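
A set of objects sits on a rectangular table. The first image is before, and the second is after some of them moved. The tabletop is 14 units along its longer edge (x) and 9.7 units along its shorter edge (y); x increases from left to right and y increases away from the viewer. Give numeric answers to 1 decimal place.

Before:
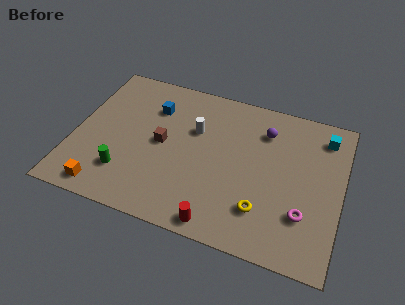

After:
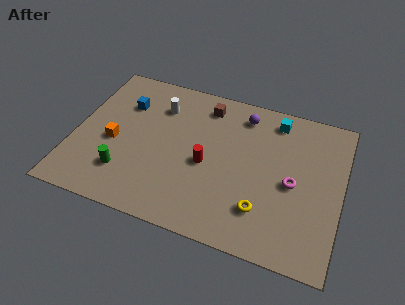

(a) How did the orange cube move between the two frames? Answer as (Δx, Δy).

(0.1, 3.1)

The orange cube started near (2.0, 1.1) and ended near (2.1, 4.2).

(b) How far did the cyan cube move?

2.6

The cyan cube moved from about (12.9, 8.0) to (10.3, 8.3), a distance of √(2.6² + 0.3²) ≈ 2.6.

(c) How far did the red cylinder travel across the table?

3.5

The red cylinder moved from about (8.0, 0.9) to (7.0, 4.3), a distance of √(1.0² + 3.4²) ≈ 3.5.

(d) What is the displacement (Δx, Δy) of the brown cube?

(2.0, 3.2)

From the two frames, the brown cube sits at roughly (4.6, 4.9) before and (6.6, 8.1) after.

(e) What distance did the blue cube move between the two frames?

1.5

From (3.9, 7.1) to (2.4, 6.9), the blue cube covered √(1.5² + 0.2²) ≈ 1.5 units.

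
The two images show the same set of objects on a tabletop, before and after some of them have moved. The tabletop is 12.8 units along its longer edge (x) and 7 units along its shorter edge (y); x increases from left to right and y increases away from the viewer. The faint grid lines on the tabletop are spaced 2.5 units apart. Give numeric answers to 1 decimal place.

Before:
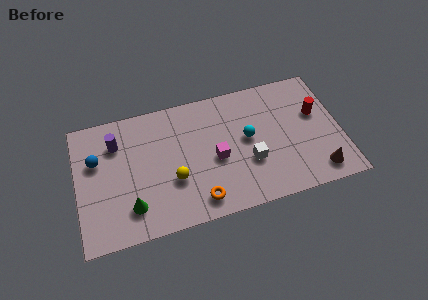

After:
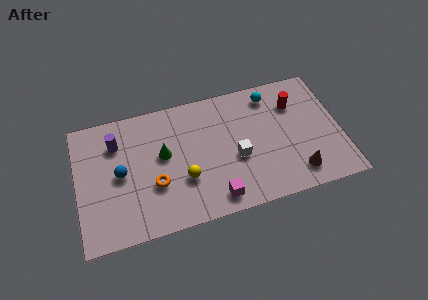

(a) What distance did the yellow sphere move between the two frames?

0.5

The yellow sphere was near (4.6, 2.5) before and (5.1, 2.4) after, so it travelled √(0.5² + 0.1²) ≈ 0.5 units.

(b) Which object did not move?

the purple cylinder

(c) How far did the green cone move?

2.9

The green cone moved from about (2.5, 1.6) to (4.2, 4.0), a distance of √(1.7² + 2.4²) ≈ 2.9.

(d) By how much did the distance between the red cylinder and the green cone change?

-3.0

Before: roughly 9.6 units apart; after: 6.6. That's 3.0 units closer together.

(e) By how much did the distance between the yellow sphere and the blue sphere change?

-0.9

They were about 4.1 units apart before and 3.2 after — 0.9 units closer together.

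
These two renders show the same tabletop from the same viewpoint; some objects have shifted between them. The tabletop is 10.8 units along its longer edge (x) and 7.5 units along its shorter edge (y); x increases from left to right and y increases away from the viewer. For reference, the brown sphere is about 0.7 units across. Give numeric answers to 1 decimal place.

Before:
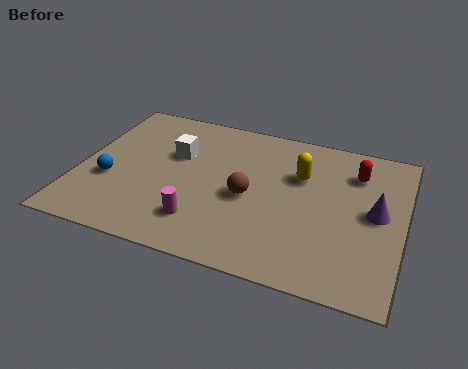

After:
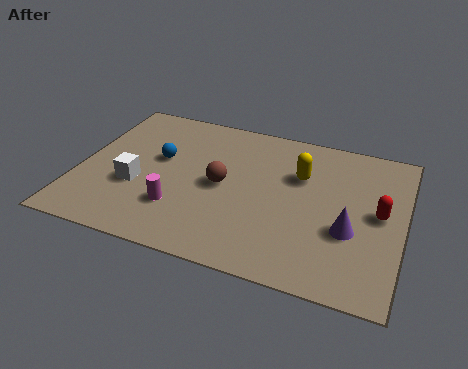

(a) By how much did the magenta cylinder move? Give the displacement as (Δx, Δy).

(-0.8, 0.4)

The magenta cylinder was at about (4.3, 1.7) and moved to about (3.5, 2.1).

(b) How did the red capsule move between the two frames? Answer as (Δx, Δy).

(0.9, -1.8)

From the two frames, the red capsule sits at roughly (9.1, 5.7) before and (10.0, 3.9) after.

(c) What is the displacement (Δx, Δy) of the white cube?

(-1.1, -2.0)

The white cube started near (3.1, 4.8) and ended near (2.0, 2.8).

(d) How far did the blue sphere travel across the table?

2.2

The blue sphere was near (1.1, 2.8) before and (2.6, 4.4) after, so it travelled √(1.5² + 1.6²) ≈ 2.2 units.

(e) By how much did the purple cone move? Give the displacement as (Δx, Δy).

(-0.8, -1.1)

The purple cone started near (9.9, 3.9) and ended near (9.1, 2.8).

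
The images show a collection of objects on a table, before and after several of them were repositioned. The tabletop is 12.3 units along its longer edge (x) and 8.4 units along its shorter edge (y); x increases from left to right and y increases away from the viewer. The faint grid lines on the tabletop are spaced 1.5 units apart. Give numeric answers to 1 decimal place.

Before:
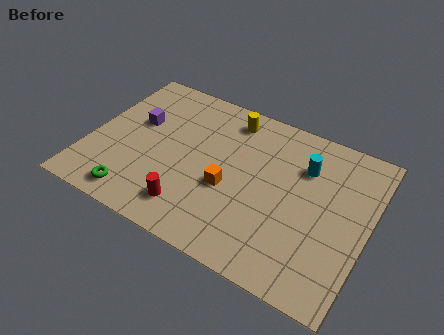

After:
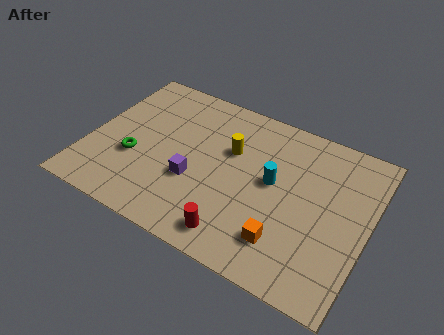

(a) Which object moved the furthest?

the purple cube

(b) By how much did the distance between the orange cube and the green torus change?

+2.6

Before: roughly 4.4 units apart; after: 7.0. That's 2.6 units further apart.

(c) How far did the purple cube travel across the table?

3.5

The purple cube was near (1.9, 5.1) before and (4.8, 3.1) after, so it travelled √(2.9² + 2.0²) ≈ 3.5 units.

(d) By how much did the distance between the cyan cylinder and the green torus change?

-2.2

Before: roughly 8.4 units apart; after: 6.2. That's 2.2 units closer together.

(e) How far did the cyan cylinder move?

1.8

The cyan cylinder moved from about (9.3, 6.0) to (8.1, 4.6), a distance of √(1.2² + 1.4²) ≈ 1.8.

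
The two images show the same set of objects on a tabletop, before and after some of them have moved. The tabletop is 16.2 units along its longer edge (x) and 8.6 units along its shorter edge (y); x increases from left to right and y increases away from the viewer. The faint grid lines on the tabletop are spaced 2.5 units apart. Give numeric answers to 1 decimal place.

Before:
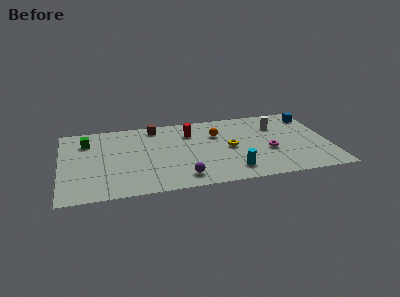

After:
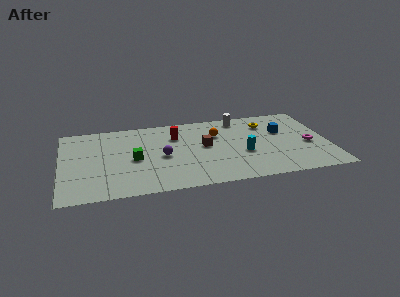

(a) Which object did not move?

the orange sphere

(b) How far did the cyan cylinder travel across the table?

2.0

The cyan cylinder was near (10.2, 1.6) before and (11.0, 3.4) after, so it travelled √(0.8² + 1.8²) ≈ 2.0 units.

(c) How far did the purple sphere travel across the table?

2.8

From (7.2, 1.4) to (6.1, 4.0), the purple sphere covered √(1.1² + 2.6²) ≈ 2.8 units.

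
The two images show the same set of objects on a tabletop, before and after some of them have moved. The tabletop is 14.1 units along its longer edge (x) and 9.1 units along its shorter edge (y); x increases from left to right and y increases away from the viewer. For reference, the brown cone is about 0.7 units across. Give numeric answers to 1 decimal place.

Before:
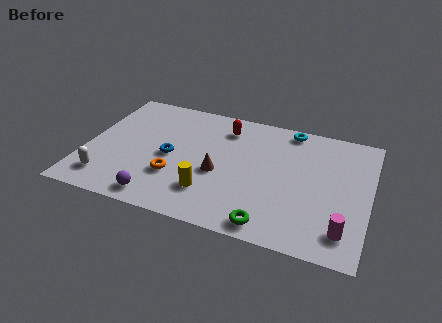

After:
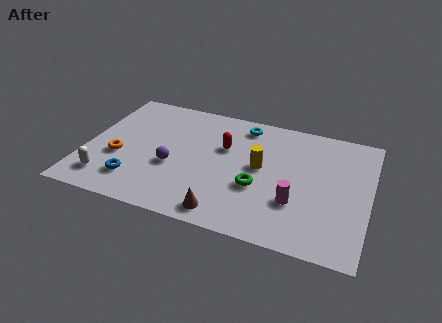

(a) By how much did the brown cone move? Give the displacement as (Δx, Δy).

(0.6, -2.7)

From the two frames, the brown cone sits at roughly (6.7, 3.8) before and (7.3, 1.1) after.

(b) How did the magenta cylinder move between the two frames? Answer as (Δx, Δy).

(-2.4, 1.2)

From the two frames, the magenta cylinder sits at roughly (13.0, 1.7) before and (10.6, 2.9) after.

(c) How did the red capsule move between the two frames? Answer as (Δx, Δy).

(0.1, -1.5)

The red capsule started near (6.7, 7.3) and ended near (6.8, 5.8).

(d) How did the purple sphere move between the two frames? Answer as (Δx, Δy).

(0.4, 2.5)

From the two frames, the purple sphere sits at roughly (4.0, 1.1) before and (4.4, 3.6) after.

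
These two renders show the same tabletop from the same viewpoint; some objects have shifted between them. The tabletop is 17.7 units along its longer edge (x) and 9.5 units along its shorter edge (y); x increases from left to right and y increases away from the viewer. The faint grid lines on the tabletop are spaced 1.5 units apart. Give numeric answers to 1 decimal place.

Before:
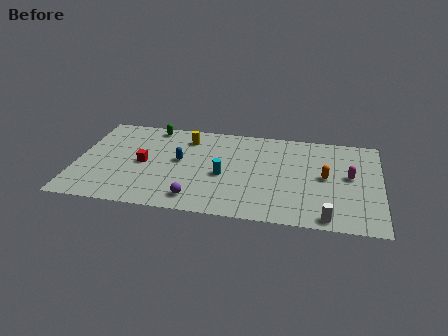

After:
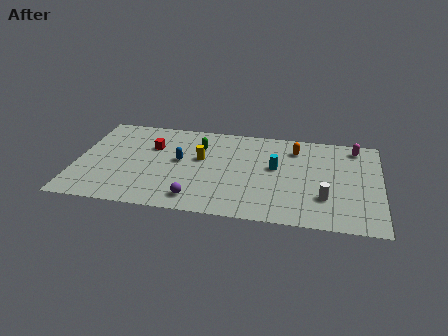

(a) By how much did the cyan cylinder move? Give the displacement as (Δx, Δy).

(3.0, 1.3)

The cyan cylinder started near (8.6, 4.1) and ended near (11.6, 5.4).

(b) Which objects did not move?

the purple sphere and the blue capsule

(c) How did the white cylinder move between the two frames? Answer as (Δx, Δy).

(-0.2, 1.9)

From the two frames, the white cylinder sits at roughly (14.7, 0.9) before and (14.5, 2.8) after.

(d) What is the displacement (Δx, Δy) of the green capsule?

(2.9, -1.6)

The green capsule was at about (4.2, 8.5) and moved to about (7.1, 6.9).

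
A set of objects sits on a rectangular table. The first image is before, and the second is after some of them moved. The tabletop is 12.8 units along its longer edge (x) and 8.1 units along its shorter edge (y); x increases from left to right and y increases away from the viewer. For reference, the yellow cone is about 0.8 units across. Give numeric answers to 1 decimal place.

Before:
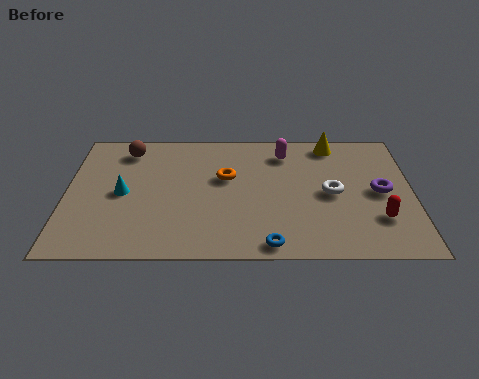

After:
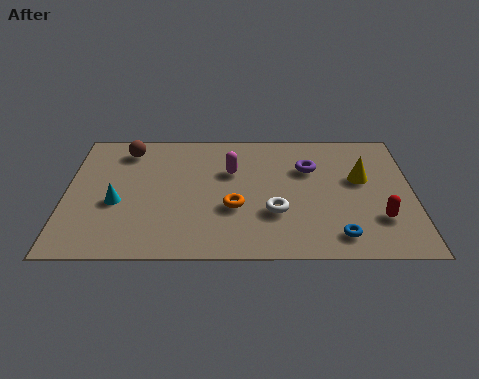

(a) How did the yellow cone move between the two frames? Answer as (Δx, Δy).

(1.0, -2.3)

The yellow cone started near (9.9, 7.1) and ended near (10.9, 4.8).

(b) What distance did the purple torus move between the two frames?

3.0

From (11.6, 4.0) to (9.0, 5.5), the purple torus covered √(2.6² + 1.5²) ≈ 3.0 units.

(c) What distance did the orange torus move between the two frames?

1.9

The orange torus moved from about (5.9, 4.9) to (6.2, 3.0), a distance of √(0.3² + 1.9²) ≈ 1.9.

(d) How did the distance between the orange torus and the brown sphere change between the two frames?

+1.3

Before: roughly 4.1 units apart; after: 5.4. That's 1.3 units further apart.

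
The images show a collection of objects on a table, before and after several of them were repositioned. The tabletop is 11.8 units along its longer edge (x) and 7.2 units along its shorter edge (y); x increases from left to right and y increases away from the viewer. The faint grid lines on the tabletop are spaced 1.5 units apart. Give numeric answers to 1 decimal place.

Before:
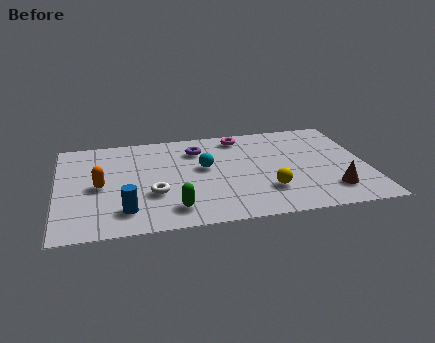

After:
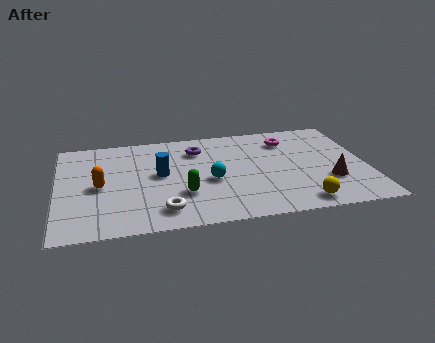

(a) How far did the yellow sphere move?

1.6

The yellow sphere was near (7.9, 2.0) before and (9.1, 0.9) after, so it travelled √(1.2² + 1.1²) ≈ 1.6 units.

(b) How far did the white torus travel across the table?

1.2

From (3.6, 2.5) to (3.9, 1.3), the white torus covered √(0.3² + 1.2²) ≈ 1.2 units.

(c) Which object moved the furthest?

the blue cylinder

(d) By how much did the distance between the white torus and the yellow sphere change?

+0.9

They were about 4.3 units apart before and 5.2 after — 0.9 units further apart.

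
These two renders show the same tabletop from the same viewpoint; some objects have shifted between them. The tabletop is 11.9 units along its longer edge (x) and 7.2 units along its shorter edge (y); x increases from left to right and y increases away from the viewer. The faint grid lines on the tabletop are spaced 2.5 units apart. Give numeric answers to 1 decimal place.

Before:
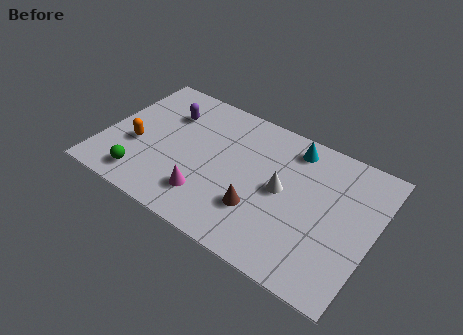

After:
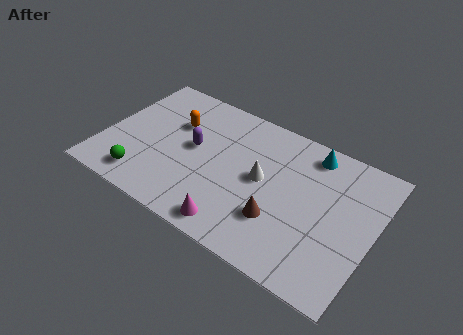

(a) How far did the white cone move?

0.9

The white cone was near (7.9, 3.7) before and (7.0, 3.8) after, so it travelled √(0.9² + 0.1²) ≈ 0.9 units.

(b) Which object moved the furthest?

the orange capsule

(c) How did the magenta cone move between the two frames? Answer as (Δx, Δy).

(1.4, -0.8)

The magenta cone was at about (4.9, 1.7) and moved to about (6.3, 0.9).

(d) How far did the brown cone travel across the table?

0.9

From (7.1, 2.2) to (8.0, 2.2), the brown cone covered √(0.9² + 0.0²) ≈ 0.9 units.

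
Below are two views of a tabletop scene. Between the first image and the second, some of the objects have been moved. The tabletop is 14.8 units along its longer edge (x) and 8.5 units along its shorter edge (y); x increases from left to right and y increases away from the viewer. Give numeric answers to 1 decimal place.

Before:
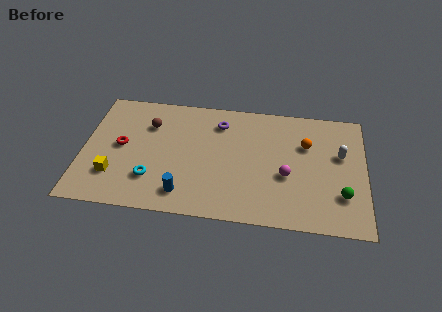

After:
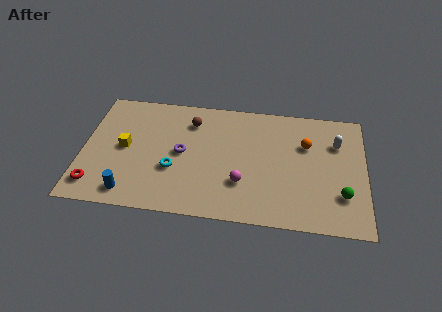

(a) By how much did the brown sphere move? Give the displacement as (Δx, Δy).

(2.2, 0.5)

The brown sphere was at about (3.4, 6.1) and moved to about (5.6, 6.6).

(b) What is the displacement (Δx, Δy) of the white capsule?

(-0.2, 0.8)

The white capsule started near (13.5, 5.2) and ended near (13.3, 6.0).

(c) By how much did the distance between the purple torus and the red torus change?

-0.4

Before: roughly 5.6 units apart; after: 5.2. That's 0.4 units closer together.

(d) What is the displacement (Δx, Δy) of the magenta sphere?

(-2.3, -0.8)

The magenta sphere was at about (10.7, 3.4) and moved to about (8.4, 2.6).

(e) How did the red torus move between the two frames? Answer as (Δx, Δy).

(-1.2, -2.9)

From the two frames, the red torus sits at roughly (2.0, 4.4) before and (0.8, 1.5) after.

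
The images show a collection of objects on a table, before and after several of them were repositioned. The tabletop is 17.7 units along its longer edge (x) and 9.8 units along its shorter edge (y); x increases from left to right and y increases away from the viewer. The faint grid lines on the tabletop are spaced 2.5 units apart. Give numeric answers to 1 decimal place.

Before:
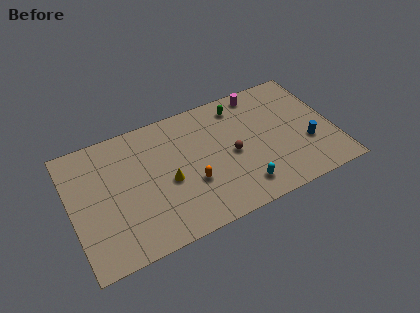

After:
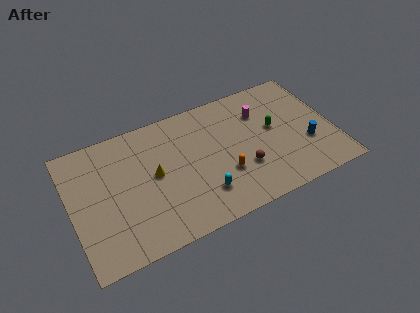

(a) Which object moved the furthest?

the green capsule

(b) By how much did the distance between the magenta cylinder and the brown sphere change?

-0.5

They were about 4.8 units apart before and 4.3 after — 0.5 units closer together.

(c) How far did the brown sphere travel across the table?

1.5

From (10.8, 4.6) to (11.4, 3.2), the brown sphere covered √(0.6² + 1.4²) ≈ 1.5 units.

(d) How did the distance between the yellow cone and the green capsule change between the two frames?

+1.6

They were about 6.6 units apart before and 8.2 after — 1.6 units further apart.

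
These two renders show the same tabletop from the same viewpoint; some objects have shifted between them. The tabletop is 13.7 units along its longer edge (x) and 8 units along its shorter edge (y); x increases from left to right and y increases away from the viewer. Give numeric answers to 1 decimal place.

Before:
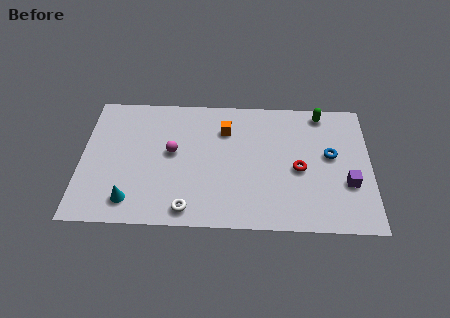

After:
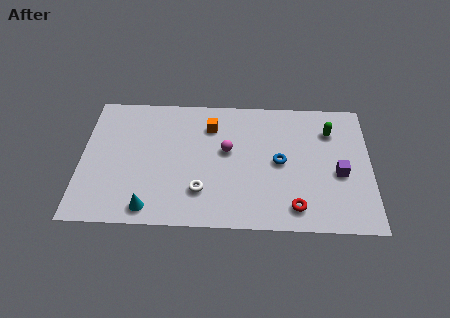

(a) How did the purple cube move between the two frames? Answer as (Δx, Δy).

(-0.4, 0.6)

The purple cube was at about (12.6, 2.8) and moved to about (12.2, 3.4).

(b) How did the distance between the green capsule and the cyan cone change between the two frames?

-0.8

They were about 10.7 units apart before and 9.9 after — 0.8 units closer together.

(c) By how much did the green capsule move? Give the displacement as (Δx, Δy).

(0.4, -1.1)

The green capsule was at about (11.4, 7.1) and moved to about (11.8, 6.0).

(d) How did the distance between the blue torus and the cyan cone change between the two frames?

-3.1

The distance was about 9.9 in the first image and 6.8 in the second, so they moved 3.1 units closer together.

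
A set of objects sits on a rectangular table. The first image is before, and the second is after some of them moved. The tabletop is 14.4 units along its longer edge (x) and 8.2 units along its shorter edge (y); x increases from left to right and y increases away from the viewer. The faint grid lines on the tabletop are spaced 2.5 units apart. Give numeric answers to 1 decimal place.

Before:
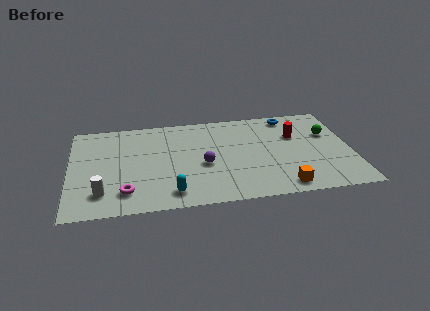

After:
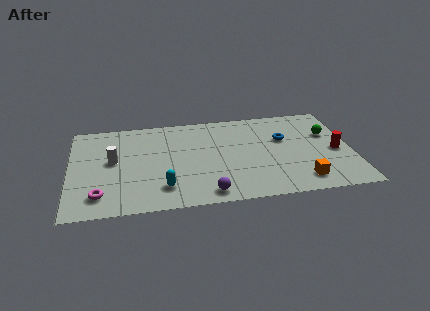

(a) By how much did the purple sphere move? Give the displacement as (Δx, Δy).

(0.1, -2.5)

The purple sphere was at about (6.8, 3.5) and moved to about (6.9, 1.0).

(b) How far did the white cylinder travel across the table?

2.8

The white cylinder was near (1.6, 1.8) before and (2.2, 4.5) after, so it travelled √(0.6² + 2.7²) ≈ 2.8 units.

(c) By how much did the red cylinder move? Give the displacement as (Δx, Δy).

(2.0, -1.7)

The red cylinder started near (11.6, 5.4) and ended near (13.6, 3.7).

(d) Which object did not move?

the green sphere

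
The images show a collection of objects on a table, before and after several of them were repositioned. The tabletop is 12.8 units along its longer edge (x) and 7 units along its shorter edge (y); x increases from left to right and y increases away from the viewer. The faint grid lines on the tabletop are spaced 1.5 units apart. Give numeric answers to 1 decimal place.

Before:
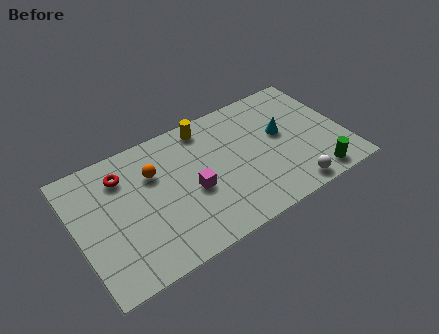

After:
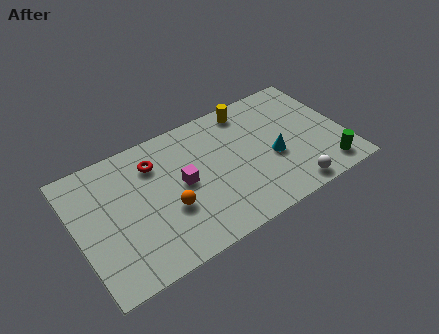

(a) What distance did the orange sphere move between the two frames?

2.2

From (3.8, 4.8) to (4.2, 2.6), the orange sphere covered √(0.4² + 2.2²) ≈ 2.2 units.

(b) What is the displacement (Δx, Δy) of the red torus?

(1.5, -0.1)

From the two frames, the red torus sits at roughly (2.4, 5.4) before and (3.9, 5.3) after.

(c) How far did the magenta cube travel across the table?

0.7

The magenta cube moved from about (5.4, 3.0) to (5.0, 3.6), a distance of √(0.4² + 0.6²) ≈ 0.7.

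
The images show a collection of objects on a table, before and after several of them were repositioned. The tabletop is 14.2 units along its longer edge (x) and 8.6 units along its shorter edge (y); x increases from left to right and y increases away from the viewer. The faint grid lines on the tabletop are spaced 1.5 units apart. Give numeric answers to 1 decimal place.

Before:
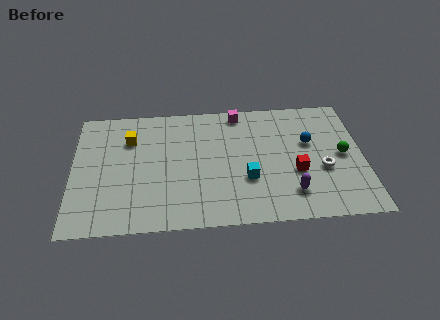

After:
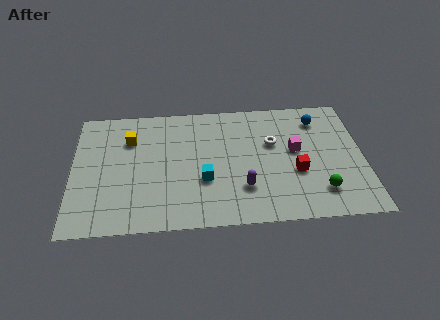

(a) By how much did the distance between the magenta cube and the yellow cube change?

+2.6

Before: roughly 5.6 units apart; after: 8.2. That's 2.6 units further apart.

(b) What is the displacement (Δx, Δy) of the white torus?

(-2.4, 2.0)

The white torus started near (12.2, 3.4) and ended near (9.8, 5.4).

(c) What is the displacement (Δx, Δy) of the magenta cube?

(2.7, -2.9)

From the two frames, the magenta cube sits at roughly (8.2, 7.7) before and (10.9, 4.8) after.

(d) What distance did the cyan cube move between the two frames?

2.1

The cyan cube moved from about (8.5, 3.0) to (6.4, 3.1), a distance of √(2.1² + 0.1²) ≈ 2.1.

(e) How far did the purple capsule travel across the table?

2.4

The purple capsule moved from about (10.6, 1.9) to (8.3, 2.4), a distance of √(2.3² + 0.5²) ≈ 2.4.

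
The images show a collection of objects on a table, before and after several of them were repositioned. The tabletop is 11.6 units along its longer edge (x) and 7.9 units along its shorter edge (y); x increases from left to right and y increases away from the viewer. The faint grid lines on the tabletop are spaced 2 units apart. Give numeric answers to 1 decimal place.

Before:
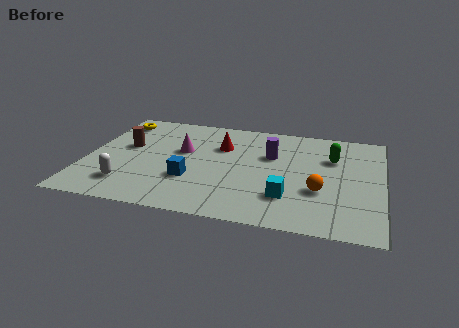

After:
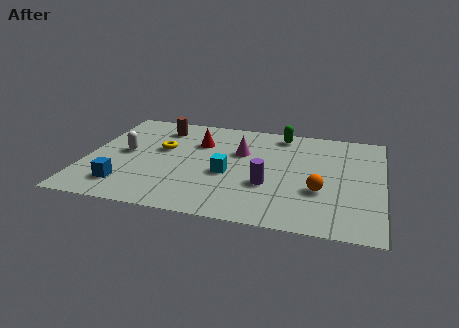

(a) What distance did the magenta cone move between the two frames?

2.3

From (3.7, 4.7) to (6.0, 5.1), the magenta cone covered √(2.3² + 0.4²) ≈ 2.3 units.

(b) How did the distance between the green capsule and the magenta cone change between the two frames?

-3.6

Before: roughly 5.9 units apart; after: 2.3. That's 3.6 units closer together.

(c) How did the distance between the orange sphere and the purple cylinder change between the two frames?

-1.0

Before: roughly 3.0 units apart; after: 2.0. That's 1.0 units closer together.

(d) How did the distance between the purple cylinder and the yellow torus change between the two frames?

-1.8

Before: roughly 6.5 units apart; after: 4.7. That's 1.8 units closer together.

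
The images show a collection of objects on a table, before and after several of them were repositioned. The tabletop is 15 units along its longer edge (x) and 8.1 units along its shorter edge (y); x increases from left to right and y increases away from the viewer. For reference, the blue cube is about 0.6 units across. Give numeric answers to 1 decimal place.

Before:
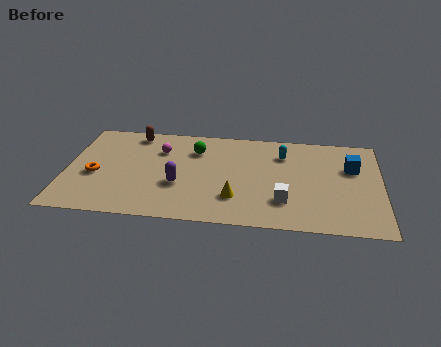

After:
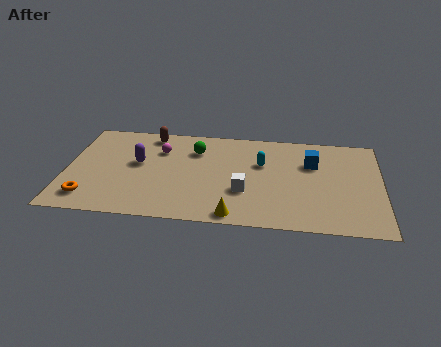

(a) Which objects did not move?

the green sphere and the magenta sphere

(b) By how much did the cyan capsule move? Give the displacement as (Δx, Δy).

(-1.0, -0.9)

The cyan capsule was at about (10.3, 6.1) and moved to about (9.3, 5.2).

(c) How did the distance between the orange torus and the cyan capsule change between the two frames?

-0.4

They were about 9.3 units apart before and 8.9 after — 0.4 units closer together.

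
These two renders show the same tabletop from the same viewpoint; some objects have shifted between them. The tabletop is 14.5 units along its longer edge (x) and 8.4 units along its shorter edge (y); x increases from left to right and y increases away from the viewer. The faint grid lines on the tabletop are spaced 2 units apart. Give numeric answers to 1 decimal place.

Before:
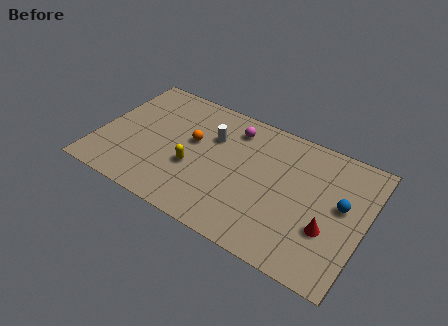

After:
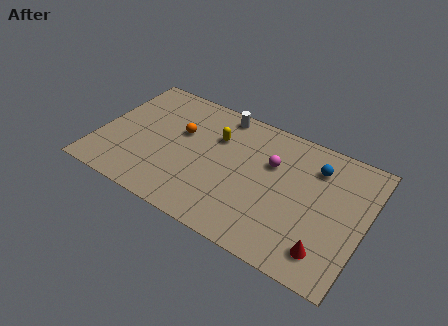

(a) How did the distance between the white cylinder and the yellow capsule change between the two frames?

-0.9

They were about 2.6 units apart before and 1.7 after — 0.9 units closer together.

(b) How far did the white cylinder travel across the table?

1.8

The white cylinder was near (6.0, 5.7) before and (6.2, 7.5) after, so it travelled √(0.2² + 1.8²) ≈ 1.8 units.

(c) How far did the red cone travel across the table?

1.3

From (12.7, 2.9) to (12.8, 1.6), the red cone covered √(0.1² + 1.3²) ≈ 1.3 units.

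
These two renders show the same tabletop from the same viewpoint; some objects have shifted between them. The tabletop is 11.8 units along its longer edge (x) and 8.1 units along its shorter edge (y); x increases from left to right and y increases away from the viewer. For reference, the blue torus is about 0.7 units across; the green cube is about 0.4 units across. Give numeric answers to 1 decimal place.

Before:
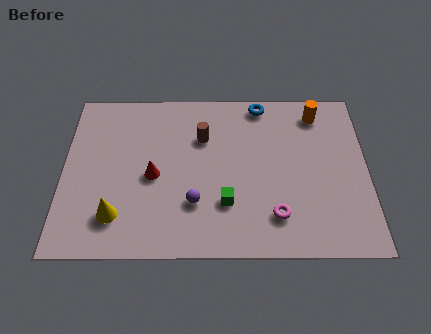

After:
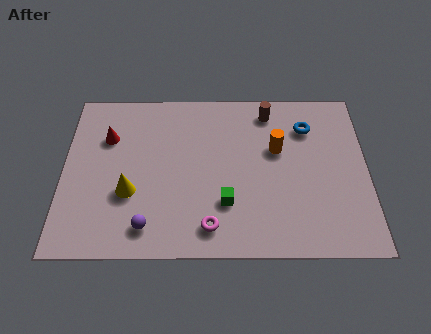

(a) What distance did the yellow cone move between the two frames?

1.2

The yellow cone moved from about (2.1, 1.8) to (2.6, 2.9), a distance of √(0.5² + 1.1²) ≈ 1.2.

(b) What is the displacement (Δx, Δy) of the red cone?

(-1.8, 1.9)

The red cone started near (3.5, 3.7) and ended near (1.7, 5.6).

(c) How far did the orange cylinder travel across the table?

2.4

From (9.9, 6.8) to (8.3, 5.0), the orange cylinder covered √(1.6² + 1.8²) ≈ 2.4 units.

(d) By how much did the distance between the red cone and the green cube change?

+2.5

The distance was about 3.1 in the first image and 5.6 in the second, so they moved 2.5 units further apart.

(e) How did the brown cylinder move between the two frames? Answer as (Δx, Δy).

(2.6, 1.3)

From the two frames, the brown cylinder sits at roughly (5.4, 5.6) before and (8.0, 6.9) after.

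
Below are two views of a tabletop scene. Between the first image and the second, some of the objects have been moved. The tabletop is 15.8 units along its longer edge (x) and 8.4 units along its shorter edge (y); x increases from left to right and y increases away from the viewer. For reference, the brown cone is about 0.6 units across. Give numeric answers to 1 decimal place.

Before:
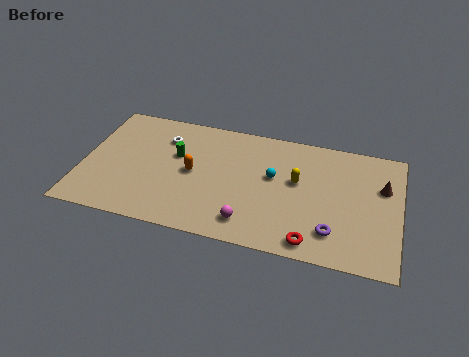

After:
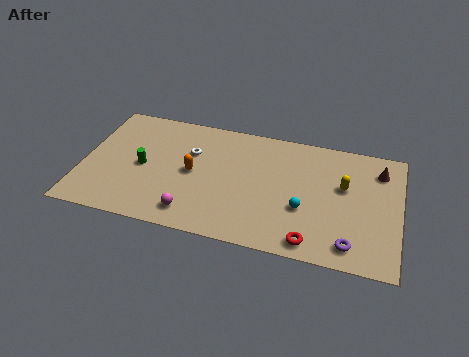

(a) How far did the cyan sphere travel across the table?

2.4

The cyan sphere moved from about (9.5, 4.9) to (11.1, 3.1), a distance of √(1.6² + 1.8²) ≈ 2.4.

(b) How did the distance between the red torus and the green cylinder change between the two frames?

+0.9

The distance was about 8.2 in the first image and 9.1 in the second, so they moved 0.9 units further apart.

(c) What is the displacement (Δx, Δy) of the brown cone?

(-0.2, 1.1)

From the two frames, the brown cone sits at roughly (14.9, 5.5) before and (14.7, 6.6) after.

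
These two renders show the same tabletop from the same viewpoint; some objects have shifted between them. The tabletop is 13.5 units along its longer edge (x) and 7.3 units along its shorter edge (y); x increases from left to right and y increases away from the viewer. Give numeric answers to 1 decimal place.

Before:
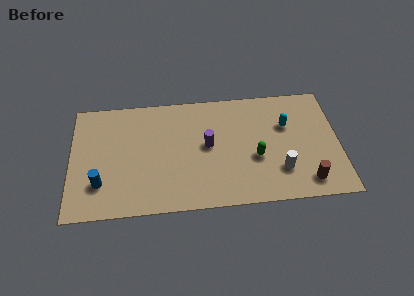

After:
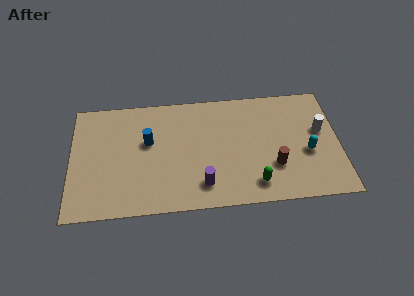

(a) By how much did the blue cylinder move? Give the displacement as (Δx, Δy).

(2.4, 2.4)

The blue cylinder was at about (1.5, 2.0) and moved to about (3.9, 4.4).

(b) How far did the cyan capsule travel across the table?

2.1

From (10.9, 4.8) to (11.9, 3.0), the cyan capsule covered √(1.0² + 1.8²) ≈ 2.1 units.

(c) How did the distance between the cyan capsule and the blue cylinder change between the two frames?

-1.7

The distance was about 9.8 in the first image and 8.1 in the second, so they moved 1.7 units closer together.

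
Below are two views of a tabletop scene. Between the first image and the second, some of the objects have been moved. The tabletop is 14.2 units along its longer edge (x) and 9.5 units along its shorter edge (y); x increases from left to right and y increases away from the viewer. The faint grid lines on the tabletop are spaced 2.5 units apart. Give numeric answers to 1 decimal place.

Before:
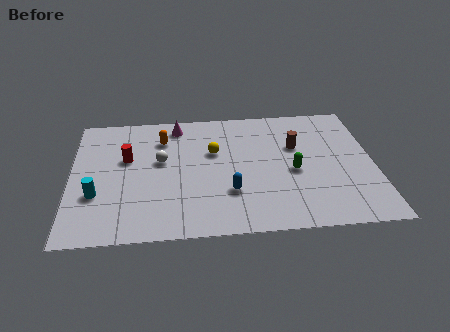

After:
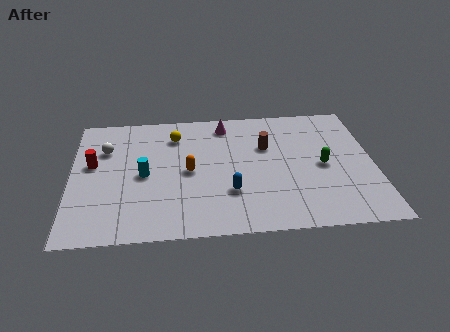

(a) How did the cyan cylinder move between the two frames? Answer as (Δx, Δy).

(2.2, 1.3)

From the two frames, the cyan cylinder sits at roughly (1.2, 3.2) before and (3.4, 4.5) after.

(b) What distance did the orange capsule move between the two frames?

2.9

The orange capsule moved from about (4.3, 7.2) to (5.5, 4.6), a distance of √(1.2² + 2.6²) ≈ 2.9.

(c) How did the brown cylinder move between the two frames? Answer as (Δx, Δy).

(-1.4, 0.1)

From the two frames, the brown cylinder sits at roughly (10.6, 6.1) before and (9.2, 6.2) after.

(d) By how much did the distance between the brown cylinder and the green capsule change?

+1.2

Before: roughly 1.9 units apart; after: 3.1. That's 1.2 units further apart.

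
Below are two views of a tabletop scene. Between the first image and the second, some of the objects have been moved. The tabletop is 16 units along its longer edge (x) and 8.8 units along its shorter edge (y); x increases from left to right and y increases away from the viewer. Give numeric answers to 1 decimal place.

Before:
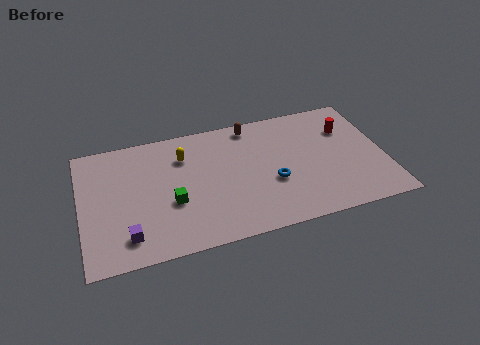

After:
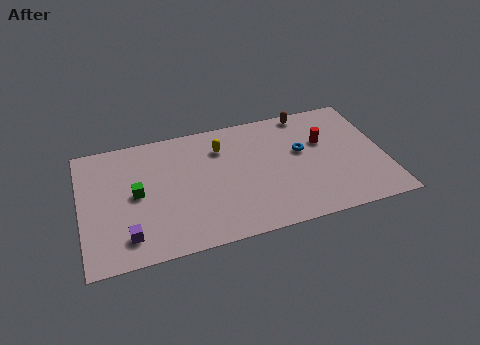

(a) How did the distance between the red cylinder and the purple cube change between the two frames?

-1.4

They were about 12.7 units apart before and 11.3 after — 1.4 units closer together.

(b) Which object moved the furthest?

the brown capsule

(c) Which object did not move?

the purple cube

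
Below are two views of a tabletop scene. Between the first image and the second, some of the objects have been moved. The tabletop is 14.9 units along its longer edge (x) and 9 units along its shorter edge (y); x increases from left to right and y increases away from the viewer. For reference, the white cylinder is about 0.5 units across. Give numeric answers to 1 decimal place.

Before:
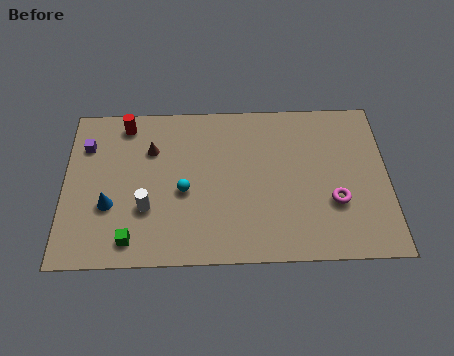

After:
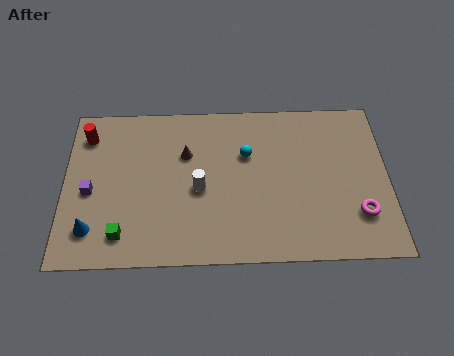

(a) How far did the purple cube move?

2.6

The purple cube moved from about (1.0, 6.6) to (1.2, 4.0), a distance of √(0.2² + 2.6²) ≈ 2.6.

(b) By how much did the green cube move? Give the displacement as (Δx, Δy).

(-0.4, 0.3)

From the two frames, the green cube sits at roughly (3.1, 1.3) before and (2.7, 1.6) after.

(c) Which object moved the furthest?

the cyan sphere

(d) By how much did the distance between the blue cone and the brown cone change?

+2.3

Before: roughly 3.6 units apart; after: 5.9. That's 2.3 units further apart.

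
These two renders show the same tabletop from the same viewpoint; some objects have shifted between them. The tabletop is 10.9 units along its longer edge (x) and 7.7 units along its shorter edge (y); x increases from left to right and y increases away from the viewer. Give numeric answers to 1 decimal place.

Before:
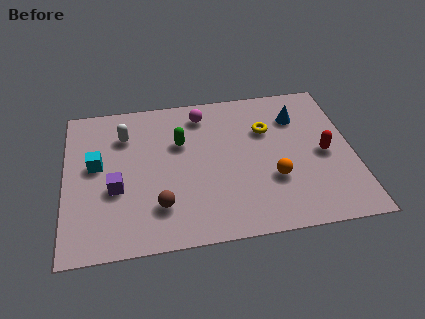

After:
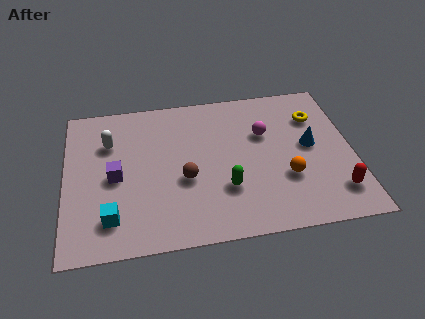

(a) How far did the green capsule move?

3.1

The green capsule moved from about (4.4, 5.0) to (6.0, 2.4), a distance of √(1.6² + 2.6²) ≈ 3.1.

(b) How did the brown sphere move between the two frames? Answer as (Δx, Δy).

(1.0, 1.2)

The brown sphere started near (3.5, 1.9) and ended near (4.5, 3.1).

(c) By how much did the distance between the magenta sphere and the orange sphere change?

-2.0

They were about 4.5 units apart before and 2.5 after — 2.0 units closer together.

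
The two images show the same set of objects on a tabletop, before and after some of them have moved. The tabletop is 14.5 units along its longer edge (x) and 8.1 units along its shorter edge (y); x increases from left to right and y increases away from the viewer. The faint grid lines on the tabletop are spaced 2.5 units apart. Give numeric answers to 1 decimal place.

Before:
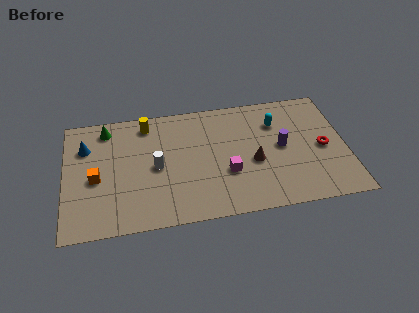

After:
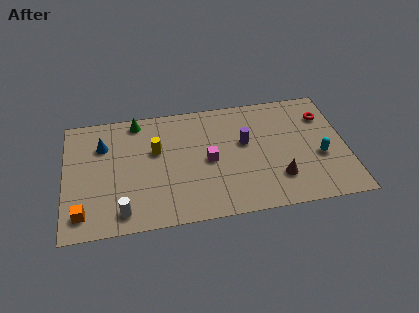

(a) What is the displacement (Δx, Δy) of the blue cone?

(0.9, 0.0)

The blue cone was at about (1.1, 5.8) and moved to about (2.0, 5.8).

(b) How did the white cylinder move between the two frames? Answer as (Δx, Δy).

(-1.8, -2.7)

From the two frames, the white cylinder sits at roughly (4.7, 3.9) before and (2.9, 1.2) after.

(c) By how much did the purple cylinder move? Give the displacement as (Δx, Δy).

(-1.9, 0.6)

The purple cylinder started near (11.2, 4.2) and ended near (9.3, 4.8).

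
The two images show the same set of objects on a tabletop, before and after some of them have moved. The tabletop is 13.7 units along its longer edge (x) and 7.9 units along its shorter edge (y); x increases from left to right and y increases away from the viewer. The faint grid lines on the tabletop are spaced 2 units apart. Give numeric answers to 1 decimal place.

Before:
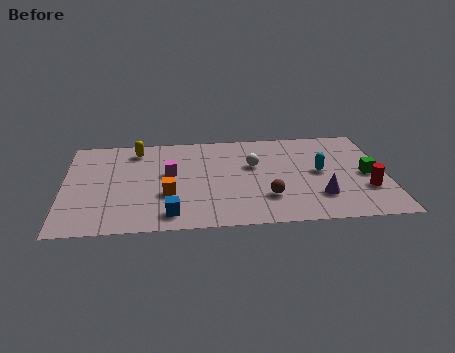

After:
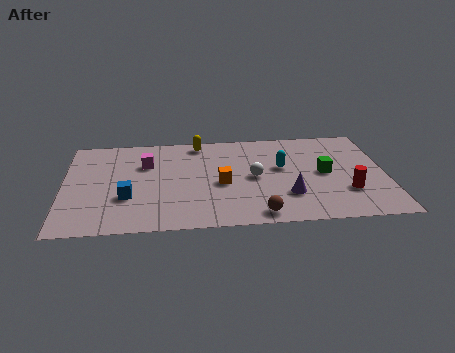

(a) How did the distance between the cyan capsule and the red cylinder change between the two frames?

+1.0

They were about 2.5 units apart before and 3.5 after — 1.0 units further apart.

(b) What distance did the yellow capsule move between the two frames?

2.7

From (3.1, 6.6) to (5.8, 7.0), the yellow capsule covered √(2.7² + 0.4²) ≈ 2.7 units.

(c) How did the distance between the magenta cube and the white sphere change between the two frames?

+1.2

Before: roughly 3.6 units apart; after: 4.8. That's 1.2 units further apart.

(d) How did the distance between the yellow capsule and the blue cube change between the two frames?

-0.3

Before: roughly 5.6 units apart; after: 5.3. That's 0.3 units closer together.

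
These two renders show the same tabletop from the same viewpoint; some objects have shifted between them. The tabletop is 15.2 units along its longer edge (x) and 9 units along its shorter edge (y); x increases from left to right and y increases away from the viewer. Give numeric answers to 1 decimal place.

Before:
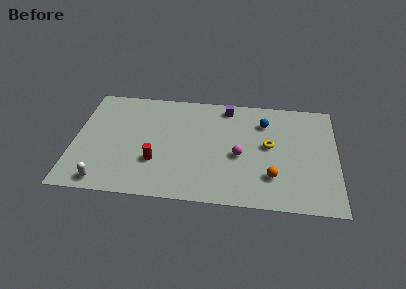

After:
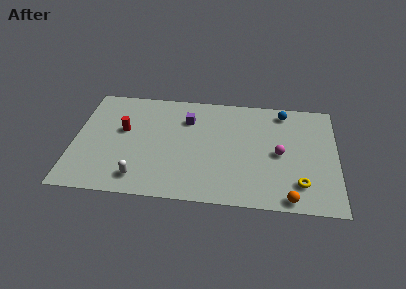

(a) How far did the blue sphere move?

1.5

The blue sphere moved from about (11.0, 6.8) to (12.1, 7.8), a distance of √(1.1² + 1.0²) ≈ 1.5.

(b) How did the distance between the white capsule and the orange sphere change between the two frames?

-1.1

The distance was about 9.7 in the first image and 8.6 in the second, so they moved 1.1 units closer together.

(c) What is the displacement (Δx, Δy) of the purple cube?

(-2.3, -1.3)

From the two frames, the purple cube sits at roughly (8.8, 7.9) before and (6.5, 6.6) after.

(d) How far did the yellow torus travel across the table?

3.4

The yellow torus moved from about (11.3, 4.9) to (13.1, 2.0), a distance of √(1.8² + 2.9²) ≈ 3.4.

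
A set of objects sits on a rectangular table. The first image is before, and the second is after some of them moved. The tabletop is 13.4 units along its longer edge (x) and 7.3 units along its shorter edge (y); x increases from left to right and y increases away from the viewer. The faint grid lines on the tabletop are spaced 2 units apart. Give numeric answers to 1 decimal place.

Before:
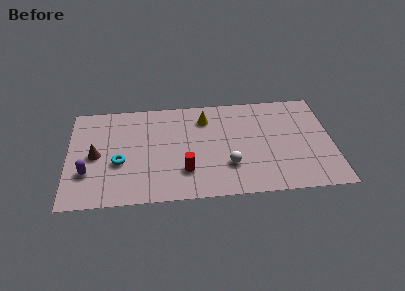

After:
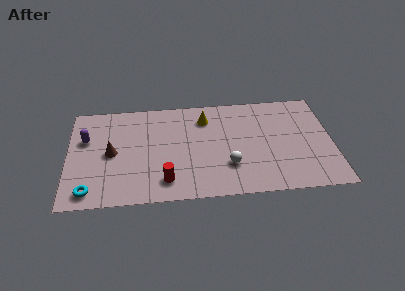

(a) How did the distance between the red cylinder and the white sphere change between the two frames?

+1.1

They were about 2.2 units apart before and 3.3 after — 1.1 units further apart.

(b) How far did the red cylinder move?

1.2

The red cylinder moved from about (5.9, 2.0) to (4.9, 1.4), a distance of √(1.0² + 0.6²) ≈ 1.2.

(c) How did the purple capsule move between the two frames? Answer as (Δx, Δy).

(-0.1, 2.4)

The purple capsule was at about (1.0, 2.3) and moved to about (0.9, 4.7).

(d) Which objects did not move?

the yellow cone and the white sphere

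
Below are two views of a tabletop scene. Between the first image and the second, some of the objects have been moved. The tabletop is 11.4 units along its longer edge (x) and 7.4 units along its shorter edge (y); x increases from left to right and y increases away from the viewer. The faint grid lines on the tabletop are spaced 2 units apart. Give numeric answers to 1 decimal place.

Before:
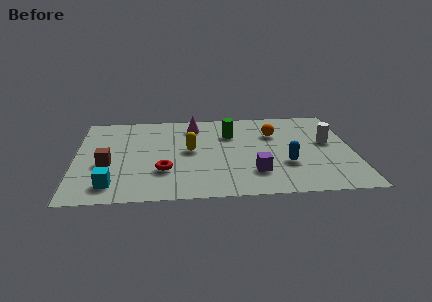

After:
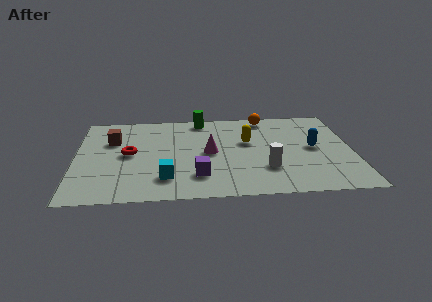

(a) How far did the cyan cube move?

2.2

From (1.5, 1.3) to (3.7, 1.7), the cyan cube covered √(2.2² + 0.4²) ≈ 2.2 units.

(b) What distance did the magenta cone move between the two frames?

2.4

The magenta cone was near (4.9, 6.0) before and (5.5, 3.7) after, so it travelled √(0.6² + 2.3²) ≈ 2.4 units.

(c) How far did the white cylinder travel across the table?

3.3

The white cylinder was near (10.4, 4.2) before and (7.8, 2.2) after, so it travelled √(2.6² + 2.0²) ≈ 3.3 units.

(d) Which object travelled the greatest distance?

the white cylinder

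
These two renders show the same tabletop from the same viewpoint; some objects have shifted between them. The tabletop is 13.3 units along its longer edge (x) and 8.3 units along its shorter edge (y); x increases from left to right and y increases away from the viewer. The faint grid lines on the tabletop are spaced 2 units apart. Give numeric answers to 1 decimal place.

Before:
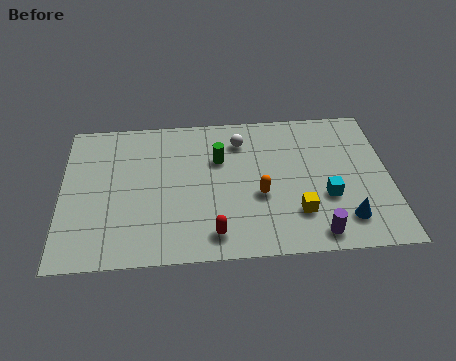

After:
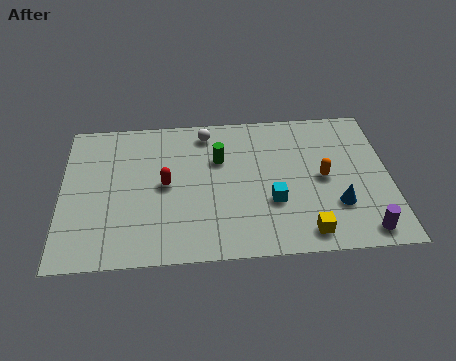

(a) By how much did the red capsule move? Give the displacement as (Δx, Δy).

(-1.9, 2.9)

The red capsule was at about (6.1, 1.3) and moved to about (4.2, 4.2).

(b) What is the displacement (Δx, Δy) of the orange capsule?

(2.6, 0.8)

The orange capsule was at about (8.0, 3.3) and moved to about (10.6, 4.1).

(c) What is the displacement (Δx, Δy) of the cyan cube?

(-2.2, -0.1)

From the two frames, the cyan cube sits at roughly (10.7, 3.0) before and (8.5, 2.9) after.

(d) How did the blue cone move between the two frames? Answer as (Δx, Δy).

(-0.3, 0.8)

From the two frames, the blue cone sits at roughly (11.4, 1.7) before and (11.1, 2.5) after.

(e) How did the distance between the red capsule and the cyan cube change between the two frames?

-0.4

They were about 4.9 units apart before and 4.5 after — 0.4 units closer together.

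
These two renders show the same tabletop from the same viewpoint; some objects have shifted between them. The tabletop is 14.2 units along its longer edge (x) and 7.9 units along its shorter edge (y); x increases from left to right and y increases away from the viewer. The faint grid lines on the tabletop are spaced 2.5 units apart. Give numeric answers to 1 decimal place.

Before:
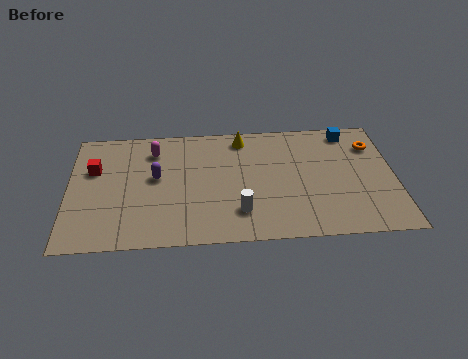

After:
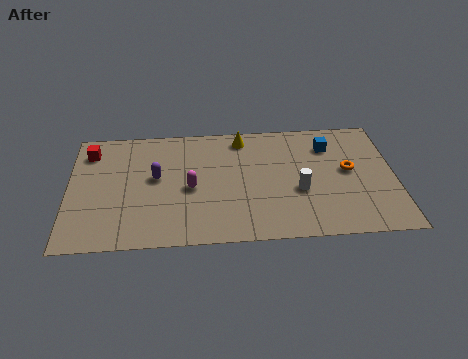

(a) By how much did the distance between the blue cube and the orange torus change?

+0.5

The distance was about 1.4 in the first image and 1.9 in the second, so they moved 0.5 units further apart.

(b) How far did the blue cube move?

1.3

The blue cube was near (12.3, 6.9) before and (11.4, 6.0) after, so it travelled √(0.9² + 0.9²) ≈ 1.3 units.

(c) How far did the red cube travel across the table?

1.2

The red cube moved from about (1.1, 5.1) to (0.9, 6.3), a distance of √(0.2² + 1.2²) ≈ 1.2.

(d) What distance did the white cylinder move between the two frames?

2.9

The white cylinder moved from about (7.4, 1.9) to (10.0, 3.1), a distance of √(2.6² + 1.2²) ≈ 2.9.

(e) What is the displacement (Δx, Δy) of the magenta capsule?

(1.6, -2.6)

From the two frames, the magenta capsule sits at roughly (3.7, 6.2) before and (5.3, 3.6) after.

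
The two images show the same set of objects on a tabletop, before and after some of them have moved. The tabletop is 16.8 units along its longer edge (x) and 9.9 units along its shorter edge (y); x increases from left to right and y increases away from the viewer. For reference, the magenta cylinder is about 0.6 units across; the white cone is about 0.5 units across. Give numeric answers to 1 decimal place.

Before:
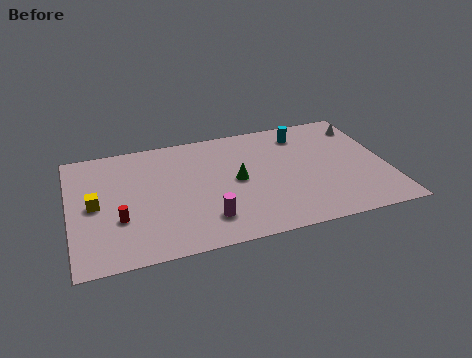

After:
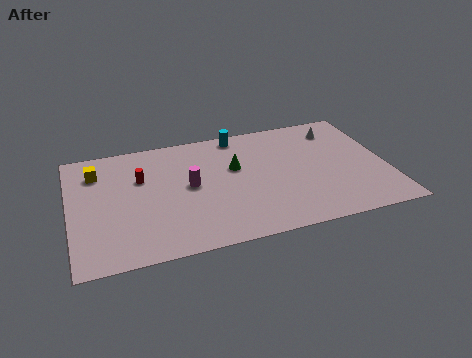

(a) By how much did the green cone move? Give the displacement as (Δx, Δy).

(0.0, 1.1)

From the two frames, the green cone sits at roughly (8.8, 5.0) before and (8.8, 6.1) after.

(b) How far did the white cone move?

1.4

The white cone moved from about (15.9, 8.0) to (14.5, 8.0), a distance of √(1.4² + 0.0²) ≈ 1.4.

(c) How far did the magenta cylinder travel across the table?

3.1

The magenta cylinder moved from about (7.0, 2.2) to (6.3, 5.2), a distance of √(0.7² + 3.0²) ≈ 3.1.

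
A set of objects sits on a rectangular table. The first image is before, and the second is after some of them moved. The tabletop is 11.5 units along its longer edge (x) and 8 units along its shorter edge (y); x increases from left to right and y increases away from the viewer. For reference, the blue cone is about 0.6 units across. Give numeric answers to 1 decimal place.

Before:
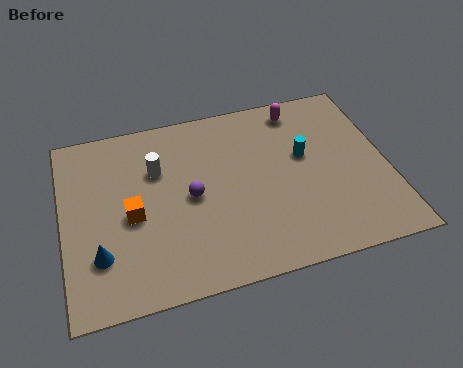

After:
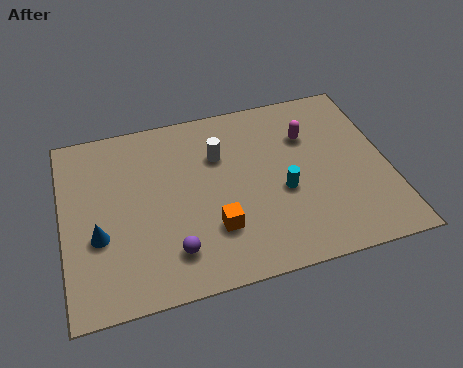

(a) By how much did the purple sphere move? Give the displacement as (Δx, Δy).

(-0.8, -2.2)

From the two frames, the purple sphere sits at roughly (4.5, 3.9) before and (3.7, 1.7) after.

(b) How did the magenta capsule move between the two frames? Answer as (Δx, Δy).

(0.2, -1.3)

The magenta capsule was at about (8.6, 6.9) and moved to about (8.8, 5.6).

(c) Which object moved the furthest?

the orange cube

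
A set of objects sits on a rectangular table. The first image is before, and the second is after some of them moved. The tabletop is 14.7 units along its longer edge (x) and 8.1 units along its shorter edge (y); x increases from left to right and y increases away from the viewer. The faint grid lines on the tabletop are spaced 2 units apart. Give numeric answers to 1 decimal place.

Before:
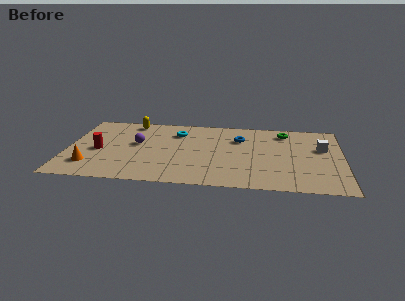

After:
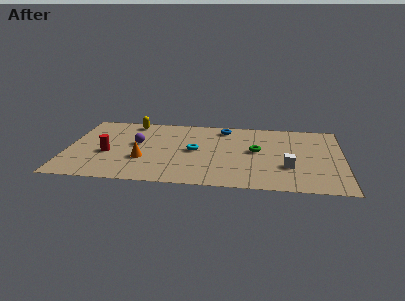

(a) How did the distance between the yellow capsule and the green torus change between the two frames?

-1.0

The distance was about 8.3 in the first image and 7.3 in the second, so they moved 1.0 units closer together.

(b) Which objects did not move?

the purple sphere and the yellow capsule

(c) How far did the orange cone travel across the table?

2.9

The orange cone moved from about (1.3, 1.9) to (4.1, 2.8), a distance of √(2.8² + 0.9²) ≈ 2.9.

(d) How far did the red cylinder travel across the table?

0.6

The red cylinder was near (1.7, 3.6) before and (2.2, 3.3) after, so it travelled √(0.5² + 0.3²) ≈ 0.6 units.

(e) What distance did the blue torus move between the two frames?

1.5

The blue torus was near (9.2, 5.7) before and (8.3, 6.9) after, so it travelled √(0.9² + 1.2²) ≈ 1.5 units.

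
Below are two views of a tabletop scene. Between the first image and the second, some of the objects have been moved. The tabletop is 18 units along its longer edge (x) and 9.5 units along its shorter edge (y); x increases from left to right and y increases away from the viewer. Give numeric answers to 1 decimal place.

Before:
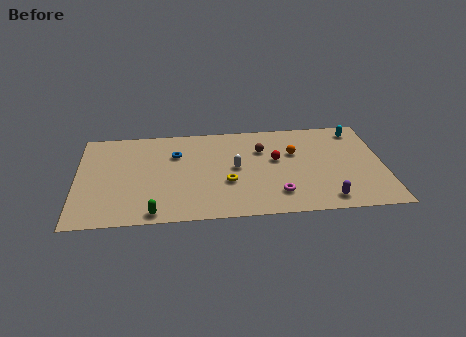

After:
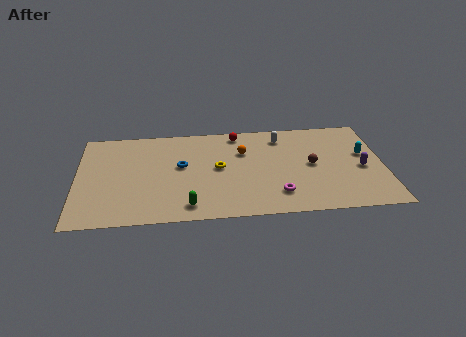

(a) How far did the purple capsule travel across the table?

3.6

From (14.5, 1.3) to (16.7, 4.2), the purple capsule covered √(2.2² + 2.9²) ≈ 3.6 units.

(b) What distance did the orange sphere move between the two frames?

3.0

From (12.8, 6.1) to (9.8, 6.5), the orange sphere covered √(3.0² + 0.4²) ≈ 3.0 units.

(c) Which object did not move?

the magenta torus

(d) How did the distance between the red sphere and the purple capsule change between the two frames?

+3.3

The distance was about 5.0 in the first image and 8.3 in the second, so they moved 3.3 units further apart.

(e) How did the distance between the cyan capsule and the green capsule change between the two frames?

-2.9

The distance was about 14.1 in the first image and 11.2 in the second, so they moved 2.9 units closer together.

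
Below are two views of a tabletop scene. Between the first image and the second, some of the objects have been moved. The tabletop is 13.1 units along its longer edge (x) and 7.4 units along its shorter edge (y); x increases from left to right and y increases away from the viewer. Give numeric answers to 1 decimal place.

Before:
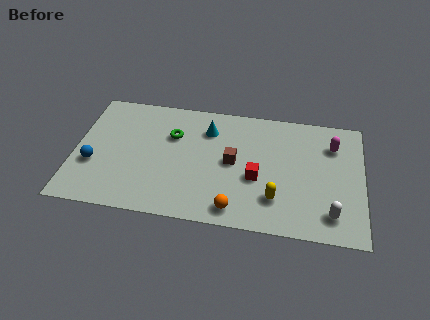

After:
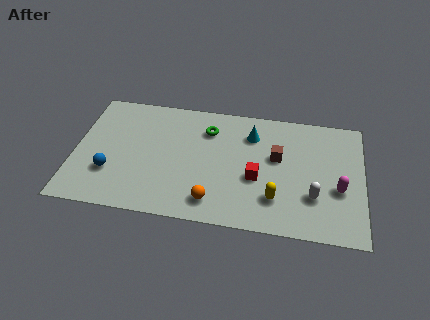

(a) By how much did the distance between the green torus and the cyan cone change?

+0.3

The distance was about 1.7 in the first image and 2.0 in the second, so they moved 0.3 units further apart.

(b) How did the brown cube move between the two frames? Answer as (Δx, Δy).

(2.0, 0.6)

The brown cube was at about (7.2, 3.8) and moved to about (9.2, 4.4).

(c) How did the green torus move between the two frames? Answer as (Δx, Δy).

(1.6, 0.6)

From the two frames, the green torus sits at roughly (4.4, 5.0) before and (6.0, 5.6) after.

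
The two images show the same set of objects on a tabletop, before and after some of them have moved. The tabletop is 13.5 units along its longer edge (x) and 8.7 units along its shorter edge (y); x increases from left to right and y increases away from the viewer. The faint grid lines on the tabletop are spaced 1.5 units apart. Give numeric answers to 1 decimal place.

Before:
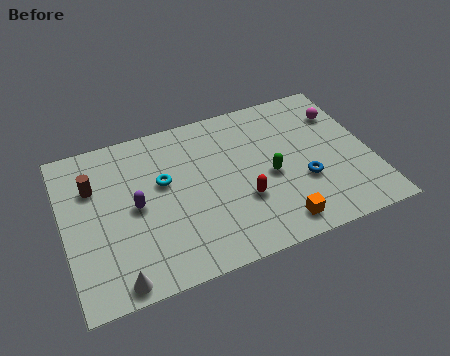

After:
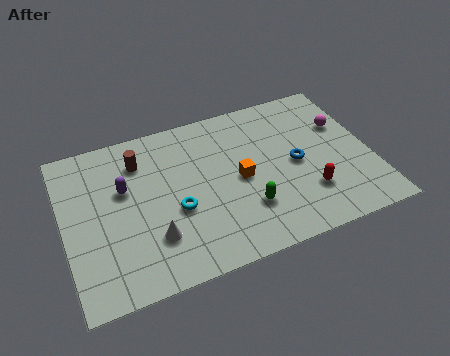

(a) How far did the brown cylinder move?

2.2

The brown cylinder was near (1.4, 6.0) before and (3.5, 6.7) after, so it travelled √(2.1² + 0.7²) ≈ 2.2 units.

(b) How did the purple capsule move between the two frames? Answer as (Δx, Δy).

(-0.4, 1.1)

From the two frames, the purple capsule sits at roughly (3.1, 4.3) before and (2.7, 5.4) after.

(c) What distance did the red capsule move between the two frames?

2.9

The red capsule was near (7.7, 3.0) before and (10.5, 2.4) after, so it travelled √(2.8² + 0.6²) ≈ 2.9 units.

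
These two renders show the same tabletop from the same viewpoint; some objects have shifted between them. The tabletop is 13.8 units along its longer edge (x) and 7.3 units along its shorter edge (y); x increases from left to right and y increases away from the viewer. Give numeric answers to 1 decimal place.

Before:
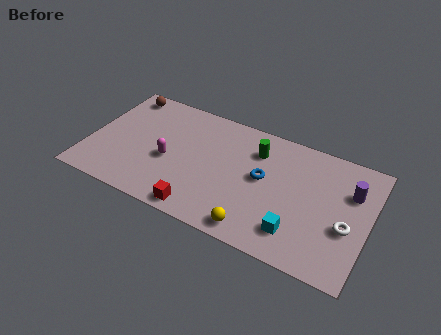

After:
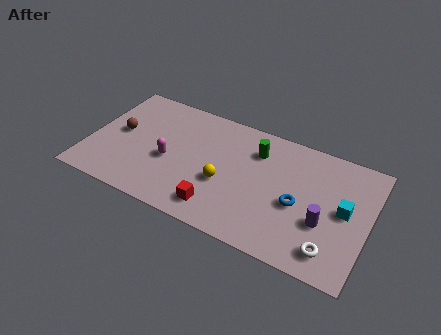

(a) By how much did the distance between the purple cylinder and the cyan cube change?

-2.7

They were about 4.1 units apart before and 1.4 after — 2.7 units closer together.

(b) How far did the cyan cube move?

3.0

The cyan cube was near (10.5, 1.6) before and (12.6, 3.8) after, so it travelled √(2.1² + 2.2²) ≈ 3.0 units.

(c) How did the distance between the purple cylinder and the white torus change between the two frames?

-0.6

The distance was about 2.1 in the first image and 1.5 in the second, so they moved 0.6 units closer together.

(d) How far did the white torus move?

1.7

From (12.8, 2.9) to (12.2, 1.3), the white torus covered √(0.6² + 1.6²) ≈ 1.7 units.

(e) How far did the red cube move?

0.9

The red cube moved from about (5.9, 0.8) to (6.7, 1.3), a distance of √(0.8² + 0.5²) ≈ 0.9.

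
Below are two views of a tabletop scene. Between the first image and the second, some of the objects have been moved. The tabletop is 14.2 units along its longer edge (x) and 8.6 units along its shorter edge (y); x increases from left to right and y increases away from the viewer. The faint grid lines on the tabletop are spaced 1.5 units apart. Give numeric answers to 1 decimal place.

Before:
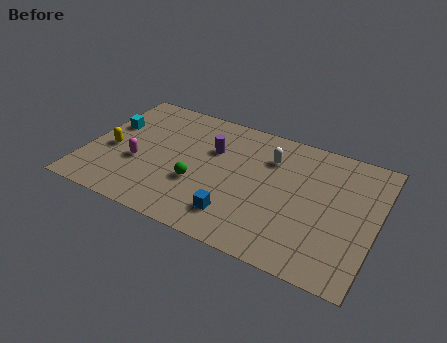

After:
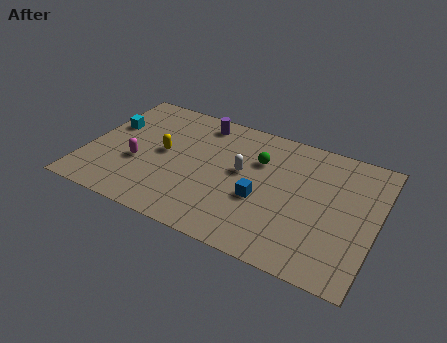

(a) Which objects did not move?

the magenta capsule and the cyan cube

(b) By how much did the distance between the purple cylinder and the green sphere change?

+0.8

They were about 2.6 units apart before and 3.4 after — 0.8 units further apart.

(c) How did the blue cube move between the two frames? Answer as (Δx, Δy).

(1.0, 1.6)

The blue cube was at about (7.7, 1.8) and moved to about (8.7, 3.4).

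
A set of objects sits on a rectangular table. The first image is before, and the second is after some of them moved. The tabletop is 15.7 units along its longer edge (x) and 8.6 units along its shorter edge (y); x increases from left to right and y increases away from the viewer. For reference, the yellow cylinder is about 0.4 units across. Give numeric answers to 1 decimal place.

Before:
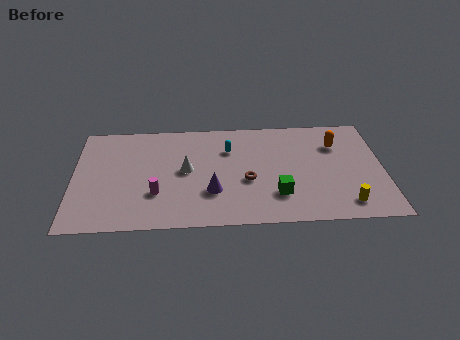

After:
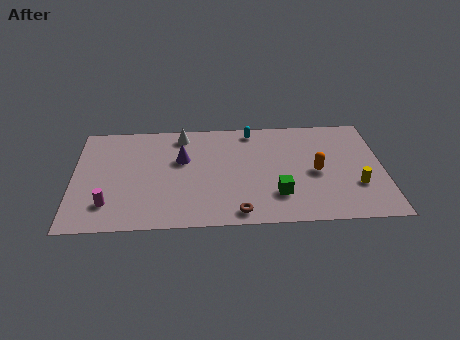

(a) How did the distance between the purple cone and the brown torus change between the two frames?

+3.2

Before: roughly 2.0 units apart; after: 5.2. That's 3.2 units further apart.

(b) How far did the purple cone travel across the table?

3.1

The purple cone moved from about (7.0, 2.7) to (5.5, 5.4), a distance of √(1.5² + 2.7²) ≈ 3.1.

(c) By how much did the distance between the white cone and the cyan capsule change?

+0.9

The distance was about 2.7 in the first image and 3.6 in the second, so they moved 0.9 units further apart.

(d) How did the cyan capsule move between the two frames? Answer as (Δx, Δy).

(1.2, 1.5)

From the two frames, the cyan capsule sits at roughly (7.9, 6.1) before and (9.1, 7.6) after.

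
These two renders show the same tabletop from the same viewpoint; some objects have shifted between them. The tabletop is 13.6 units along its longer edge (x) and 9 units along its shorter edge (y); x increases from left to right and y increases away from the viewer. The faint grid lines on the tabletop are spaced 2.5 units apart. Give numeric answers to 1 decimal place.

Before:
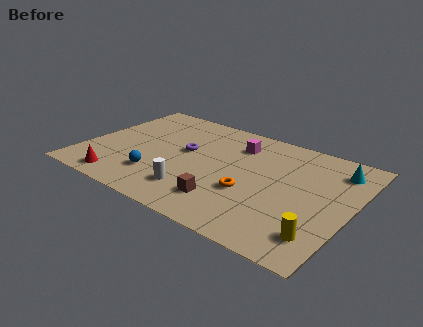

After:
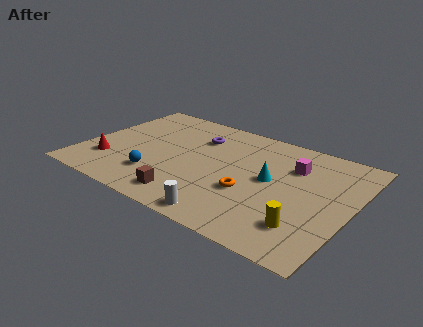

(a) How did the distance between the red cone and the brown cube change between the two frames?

-0.9

The distance was about 5.4 in the first image and 4.5 in the second, so they moved 0.9 units closer together.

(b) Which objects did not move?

the blue sphere and the orange torus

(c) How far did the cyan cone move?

3.8

From (12.5, 7.2) to (9.5, 4.8), the cyan cone covered √(3.0² + 2.4²) ≈ 3.8 units.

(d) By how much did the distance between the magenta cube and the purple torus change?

+2.0

Before: roughly 3.0 units apart; after: 5.0. That's 2.0 units further apart.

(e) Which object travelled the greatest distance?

the cyan cone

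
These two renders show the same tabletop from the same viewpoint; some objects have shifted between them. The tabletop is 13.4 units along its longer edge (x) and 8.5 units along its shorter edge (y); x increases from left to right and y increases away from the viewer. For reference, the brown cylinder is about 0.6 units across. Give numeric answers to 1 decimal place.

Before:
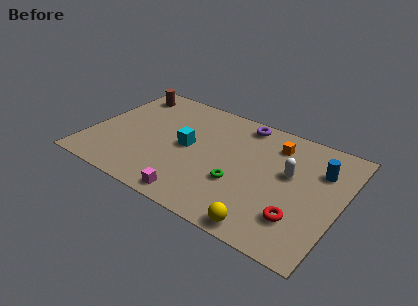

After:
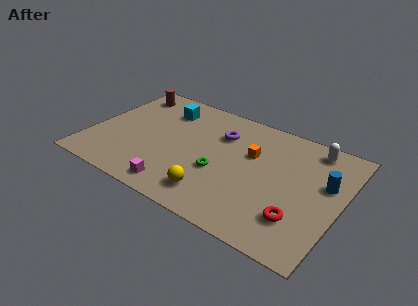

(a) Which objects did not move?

the brown cylinder and the red torus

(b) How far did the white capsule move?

2.6

The white capsule was near (10.6, 5.0) before and (11.5, 7.4) after, so it travelled √(0.9² + 2.4²) ≈ 2.6 units.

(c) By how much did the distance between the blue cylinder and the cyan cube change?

+2.0

The distance was about 7.1 in the first image and 9.1 in the second, so they moved 2.0 units further apart.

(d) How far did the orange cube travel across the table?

1.7

The orange cube was near (9.6, 6.7) before and (8.5, 5.4) after, so it travelled √(1.1² + 1.3²) ≈ 1.7 units.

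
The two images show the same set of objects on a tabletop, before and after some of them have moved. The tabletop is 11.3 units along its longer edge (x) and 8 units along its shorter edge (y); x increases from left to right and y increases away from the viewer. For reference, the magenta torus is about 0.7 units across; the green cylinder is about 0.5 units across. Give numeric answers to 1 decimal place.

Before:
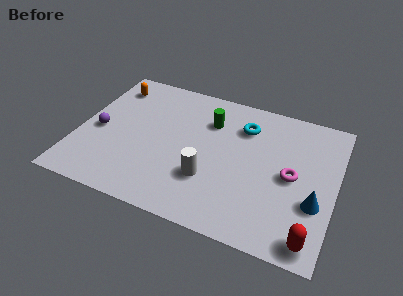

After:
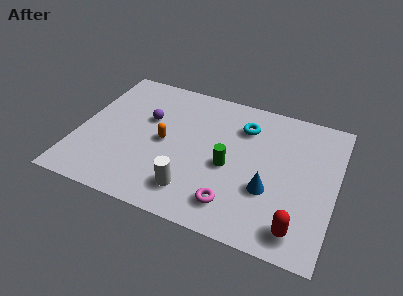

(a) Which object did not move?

the cyan torus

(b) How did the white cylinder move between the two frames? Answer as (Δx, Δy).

(-0.6, -0.9)

From the two frames, the white cylinder sits at roughly (5.9, 2.5) before and (5.3, 1.6) after.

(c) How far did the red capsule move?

0.7

From (10.5, 0.9) to (9.9, 1.2), the red capsule covered √(0.6² + 0.3²) ≈ 0.7 units.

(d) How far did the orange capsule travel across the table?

3.7

The orange capsule was near (1.1, 6.5) before and (3.8, 3.9) after, so it travelled √(2.7² + 2.6²) ≈ 3.7 units.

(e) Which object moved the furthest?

the orange capsule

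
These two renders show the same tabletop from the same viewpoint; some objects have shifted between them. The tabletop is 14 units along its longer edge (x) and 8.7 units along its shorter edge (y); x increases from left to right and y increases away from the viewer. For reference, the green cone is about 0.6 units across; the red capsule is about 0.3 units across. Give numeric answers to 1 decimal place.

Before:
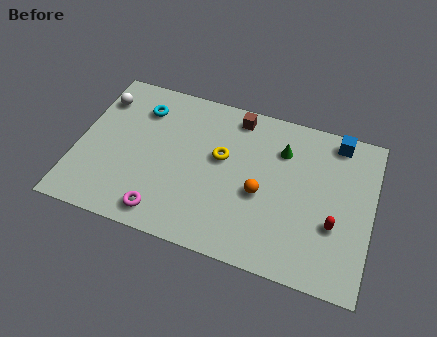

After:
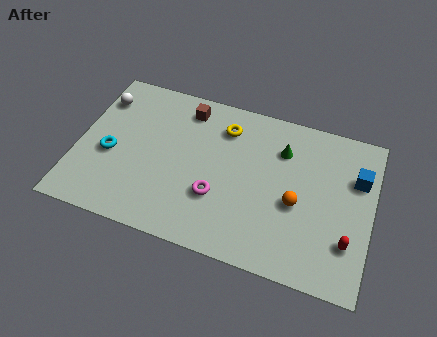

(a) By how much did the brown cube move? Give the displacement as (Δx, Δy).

(-2.4, -0.3)

The brown cube was at about (7.3, 7.6) and moved to about (4.9, 7.3).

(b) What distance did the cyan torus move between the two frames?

3.2

The cyan torus was near (2.8, 6.7) before and (1.6, 3.7) after, so it travelled √(1.2² + 3.0²) ≈ 3.2 units.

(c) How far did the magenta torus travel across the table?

2.9

The magenta torus moved from about (4.4, 1.2) to (6.8, 2.9), a distance of √(2.4² + 1.7²) ≈ 2.9.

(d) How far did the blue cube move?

2.1

From (12.1, 7.7) to (13.2, 5.9), the blue cube covered √(1.1² + 1.8²) ≈ 2.1 units.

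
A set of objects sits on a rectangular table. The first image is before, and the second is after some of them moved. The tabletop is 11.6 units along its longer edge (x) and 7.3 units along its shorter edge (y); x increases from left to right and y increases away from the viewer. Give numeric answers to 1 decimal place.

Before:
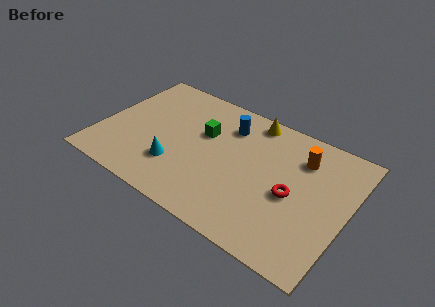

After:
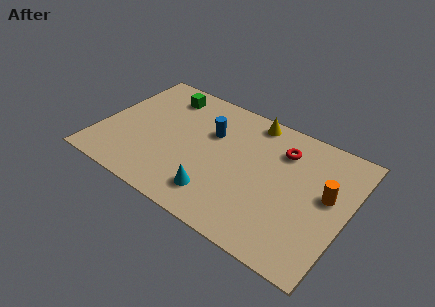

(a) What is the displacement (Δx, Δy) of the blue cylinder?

(-0.7, -0.8)

The blue cylinder was at about (5.7, 5.6) and moved to about (5.0, 4.8).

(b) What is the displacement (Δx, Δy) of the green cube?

(-2.2, 1.4)

The green cube started near (4.7, 4.6) and ended near (2.5, 6.0).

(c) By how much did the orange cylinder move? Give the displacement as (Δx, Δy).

(1.4, -1.4)

The orange cylinder started near (9.2, 5.5) and ended near (10.6, 4.1).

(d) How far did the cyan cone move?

2.2

The cyan cone moved from about (3.8, 2.1) to (5.9, 1.5), a distance of √(2.1² + 0.6²) ≈ 2.2.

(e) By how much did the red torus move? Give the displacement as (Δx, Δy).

(-0.8, 2.2)

From the two frames, the red torus sits at roughly (9.1, 3.3) before and (8.3, 5.5) after.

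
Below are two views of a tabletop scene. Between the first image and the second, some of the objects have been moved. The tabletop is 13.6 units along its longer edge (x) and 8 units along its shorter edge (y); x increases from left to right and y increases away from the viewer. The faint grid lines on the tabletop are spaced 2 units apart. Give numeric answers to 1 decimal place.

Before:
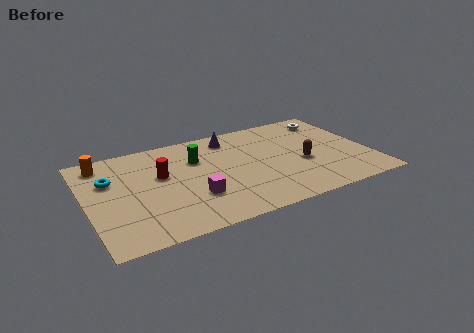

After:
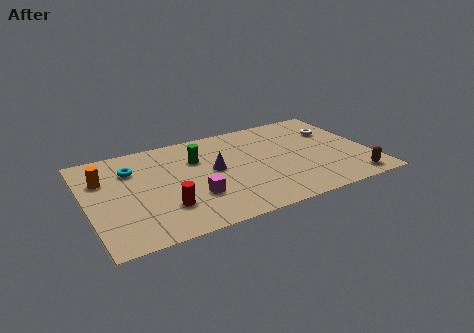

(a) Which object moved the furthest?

the brown capsule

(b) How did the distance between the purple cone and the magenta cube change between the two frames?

-2.6

They were about 4.8 units apart before and 2.2 after — 2.6 units closer together.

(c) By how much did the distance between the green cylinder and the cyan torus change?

-1.1

The distance was about 4.2 in the first image and 3.1 in the second, so they moved 1.1 units closer together.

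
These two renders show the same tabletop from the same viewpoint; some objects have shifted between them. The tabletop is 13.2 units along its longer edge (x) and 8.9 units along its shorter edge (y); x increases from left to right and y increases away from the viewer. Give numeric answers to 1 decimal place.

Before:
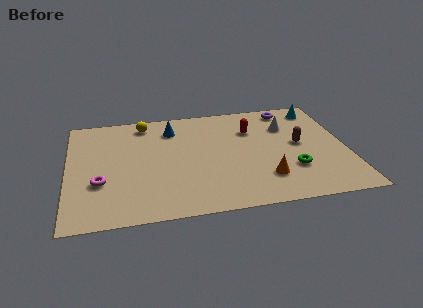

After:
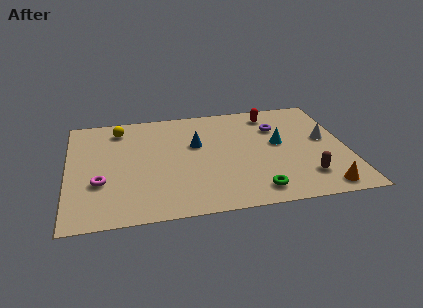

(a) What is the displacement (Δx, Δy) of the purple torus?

(-0.7, -1.5)

From the two frames, the purple torus sits at roughly (10.7, 7.8) before and (10.0, 6.3) after.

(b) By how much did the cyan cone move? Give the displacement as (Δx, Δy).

(-2.1, -2.7)

The cyan cone started near (12.1, 7.6) and ended near (10.0, 4.9).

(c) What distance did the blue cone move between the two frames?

1.9

From (5.0, 7.0) to (6.1, 5.5), the blue cone covered √(1.1² + 1.5²) ≈ 1.9 units.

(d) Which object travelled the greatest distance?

the cyan cone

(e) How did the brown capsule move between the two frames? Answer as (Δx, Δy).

(0.1, -2.7)

From the two frames, the brown capsule sits at roughly (11.0, 4.7) before and (11.1, 2.0) after.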